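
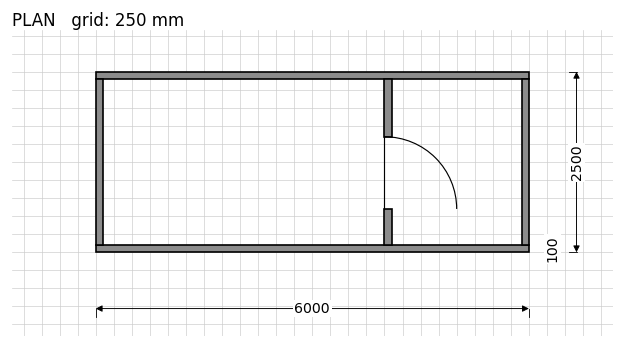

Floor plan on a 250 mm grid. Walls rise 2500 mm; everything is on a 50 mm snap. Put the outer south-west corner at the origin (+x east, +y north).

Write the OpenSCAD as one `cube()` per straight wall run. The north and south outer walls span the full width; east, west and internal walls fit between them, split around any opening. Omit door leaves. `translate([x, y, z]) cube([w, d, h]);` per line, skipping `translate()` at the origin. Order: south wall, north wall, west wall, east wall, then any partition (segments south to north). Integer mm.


cube([6000, 100, 2500]);
translate([0, 2400, 0]) cube([6000, 100, 2500]);
translate([0, 100, 0]) cube([100, 2300, 2500]);
translate([5900, 100, 0]) cube([100, 2300, 2500]);
translate([4000, 100, 0]) cube([100, 500, 2500]);
translate([4000, 1600, 0]) cube([100, 800, 2500]);


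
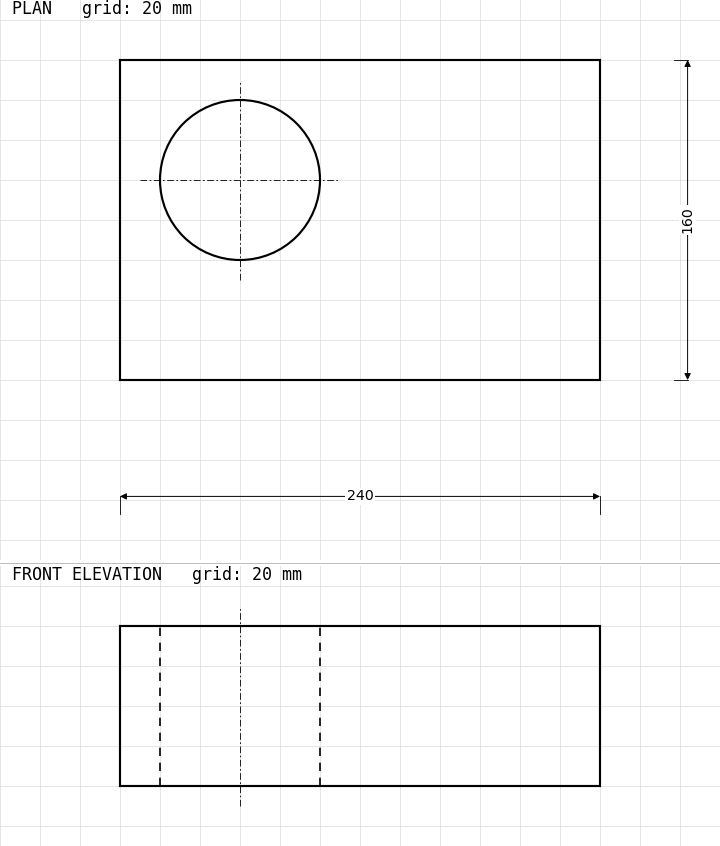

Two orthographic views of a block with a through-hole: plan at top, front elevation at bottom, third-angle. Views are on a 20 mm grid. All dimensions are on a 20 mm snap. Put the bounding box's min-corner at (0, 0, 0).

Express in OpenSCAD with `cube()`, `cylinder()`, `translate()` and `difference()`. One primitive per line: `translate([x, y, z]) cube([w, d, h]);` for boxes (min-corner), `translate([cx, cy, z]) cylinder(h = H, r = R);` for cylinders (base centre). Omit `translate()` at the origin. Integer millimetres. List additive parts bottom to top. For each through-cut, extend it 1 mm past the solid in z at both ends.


difference() {
  cube([240, 160, 80]);
  translate([60, 100, -1]) cylinder(h = 82, r = 40);
}


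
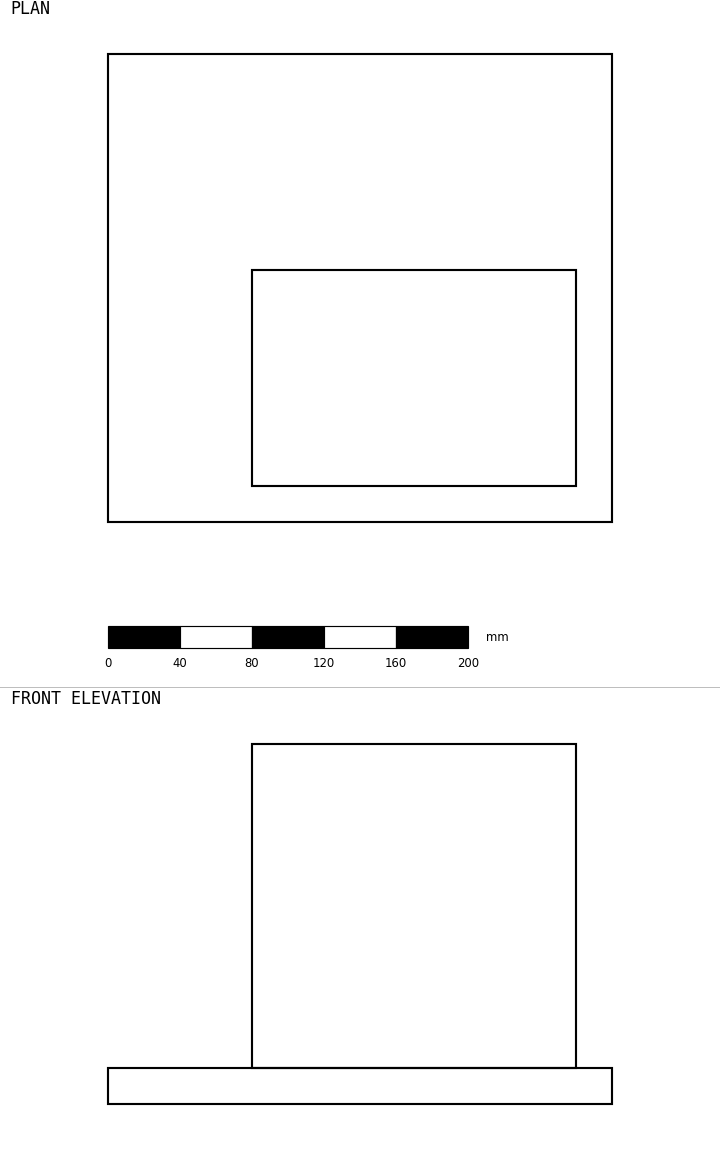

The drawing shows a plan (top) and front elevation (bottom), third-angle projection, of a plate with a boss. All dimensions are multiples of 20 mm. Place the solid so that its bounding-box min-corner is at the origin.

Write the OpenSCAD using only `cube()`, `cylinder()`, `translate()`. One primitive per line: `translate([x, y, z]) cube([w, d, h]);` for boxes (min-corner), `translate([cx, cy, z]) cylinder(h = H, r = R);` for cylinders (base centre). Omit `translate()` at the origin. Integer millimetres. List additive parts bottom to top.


cube([280, 260, 20]);
translate([80, 20, 20]) cube([180, 120, 180]);


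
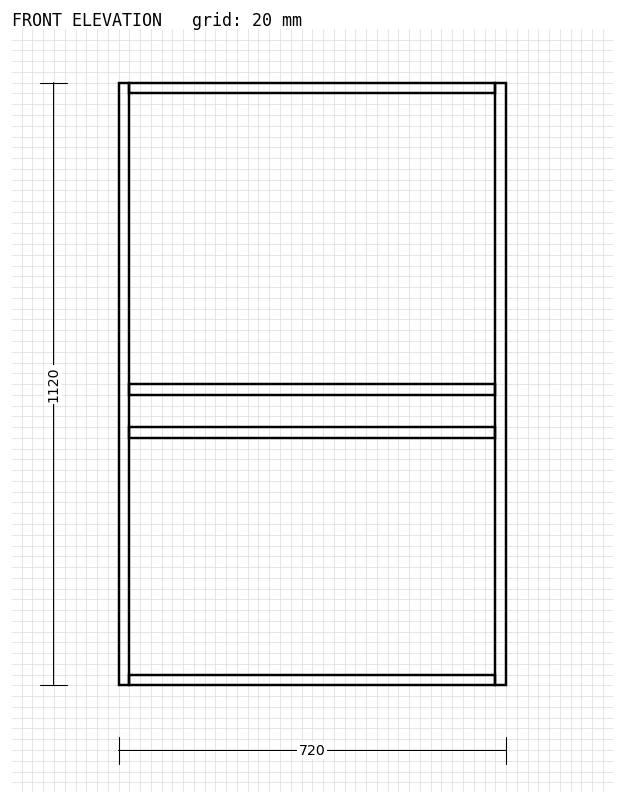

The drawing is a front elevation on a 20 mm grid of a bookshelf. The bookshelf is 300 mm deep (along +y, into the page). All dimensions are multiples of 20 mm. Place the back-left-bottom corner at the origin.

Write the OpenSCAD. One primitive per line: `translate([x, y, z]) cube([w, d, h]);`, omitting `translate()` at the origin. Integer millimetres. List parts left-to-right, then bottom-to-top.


cube([20, 300, 1120]);
translate([20, 0, 0]) cube([680, 300, 20]);
translate([20, 0, 460]) cube([680, 300, 20]);
translate([20, 0, 540]) cube([680, 300, 20]);
translate([20, 0, 1100]) cube([680, 300, 20]);
translate([700, 0, 0]) cube([20, 300, 1120]);


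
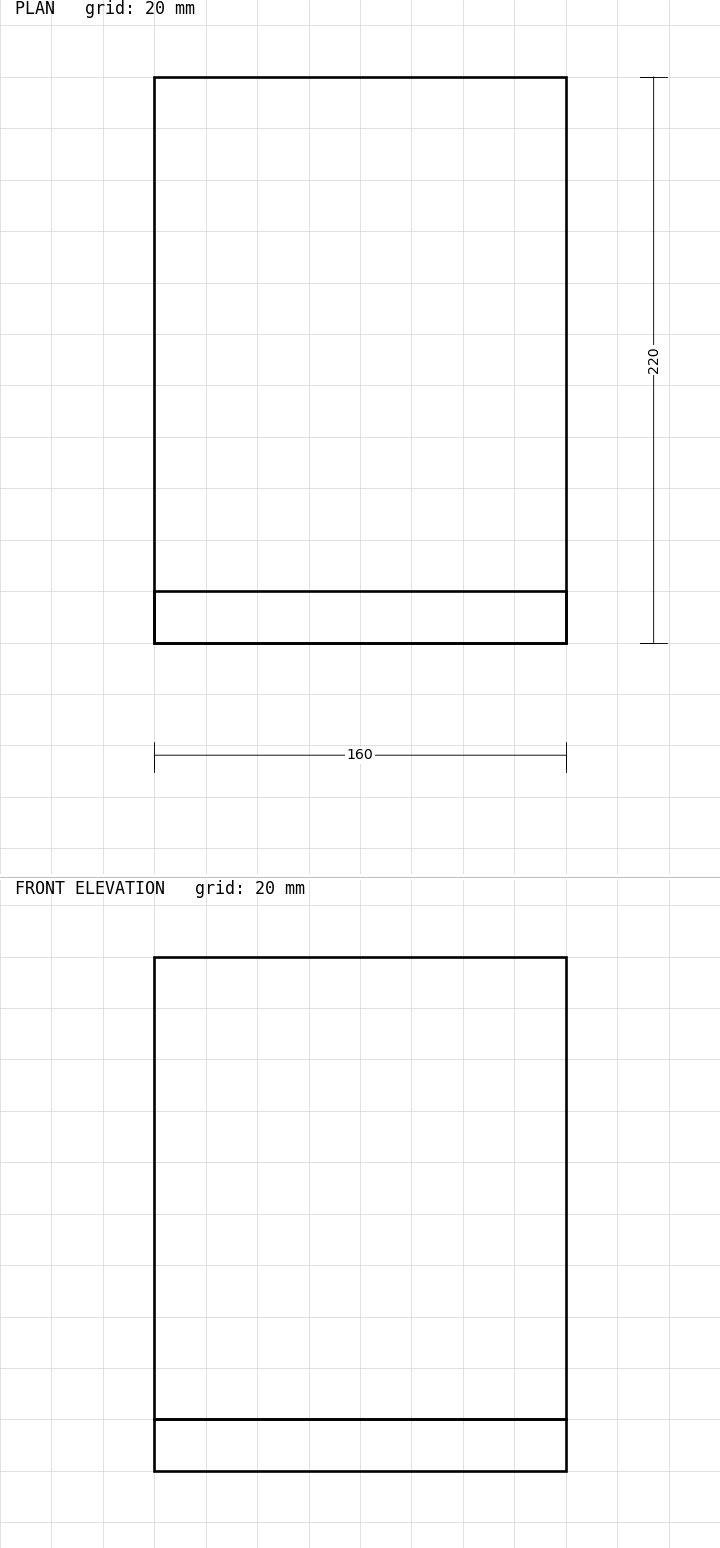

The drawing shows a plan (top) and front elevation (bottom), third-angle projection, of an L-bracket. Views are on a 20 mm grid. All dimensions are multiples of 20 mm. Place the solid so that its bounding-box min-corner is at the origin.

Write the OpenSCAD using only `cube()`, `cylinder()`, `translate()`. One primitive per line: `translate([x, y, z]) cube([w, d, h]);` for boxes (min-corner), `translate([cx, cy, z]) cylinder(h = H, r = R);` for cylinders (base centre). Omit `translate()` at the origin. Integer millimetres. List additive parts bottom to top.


cube([160, 220, 20]);
translate([0, 0, 20]) cube([160, 20, 180]);


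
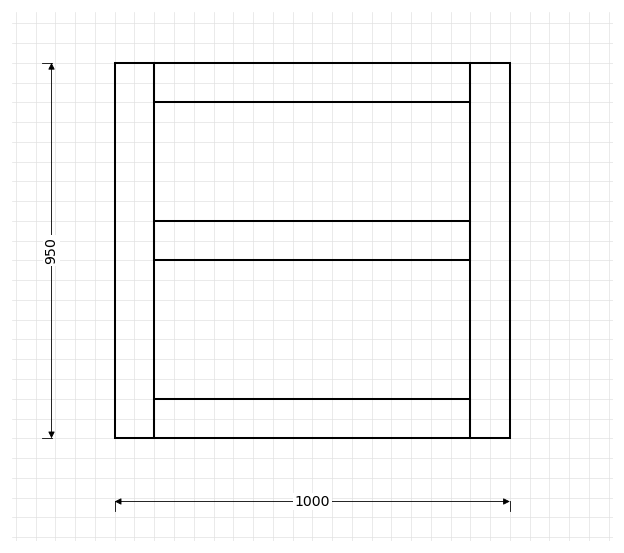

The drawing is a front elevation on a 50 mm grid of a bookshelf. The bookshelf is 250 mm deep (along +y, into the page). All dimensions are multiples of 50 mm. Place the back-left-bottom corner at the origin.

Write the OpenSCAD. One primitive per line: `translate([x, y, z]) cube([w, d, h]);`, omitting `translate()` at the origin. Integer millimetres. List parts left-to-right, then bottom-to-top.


cube([100, 250, 950]);
translate([100, 0, 0]) cube([800, 250, 100]);
translate([100, 0, 450]) cube([800, 250, 100]);
translate([100, 0, 850]) cube([800, 250, 100]);
translate([900, 0, 0]) cube([100, 250, 950]);


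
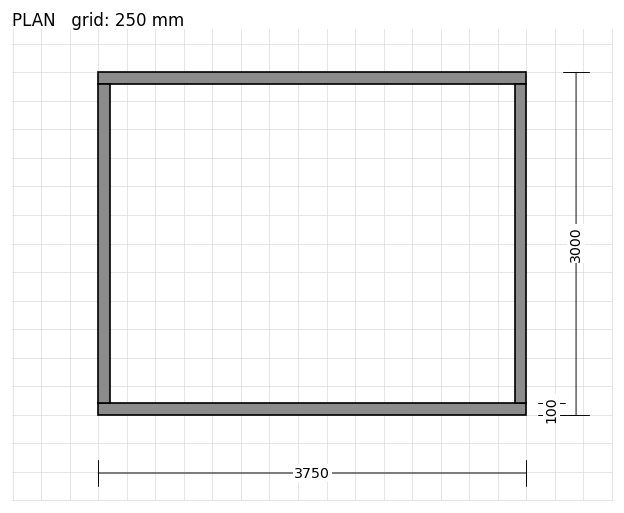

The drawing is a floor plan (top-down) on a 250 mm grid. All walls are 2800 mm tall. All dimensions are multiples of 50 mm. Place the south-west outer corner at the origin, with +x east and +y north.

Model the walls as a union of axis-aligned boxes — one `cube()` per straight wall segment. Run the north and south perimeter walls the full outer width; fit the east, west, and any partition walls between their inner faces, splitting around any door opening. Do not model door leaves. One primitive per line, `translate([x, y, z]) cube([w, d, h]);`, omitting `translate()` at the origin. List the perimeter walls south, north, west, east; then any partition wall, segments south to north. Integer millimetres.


cube([3750, 100, 2800]);
translate([0, 2900, 0]) cube([3750, 100, 2800]);
translate([0, 100, 0]) cube([100, 2800, 2800]);
translate([3650, 100, 0]) cube([100, 2800, 2800]);


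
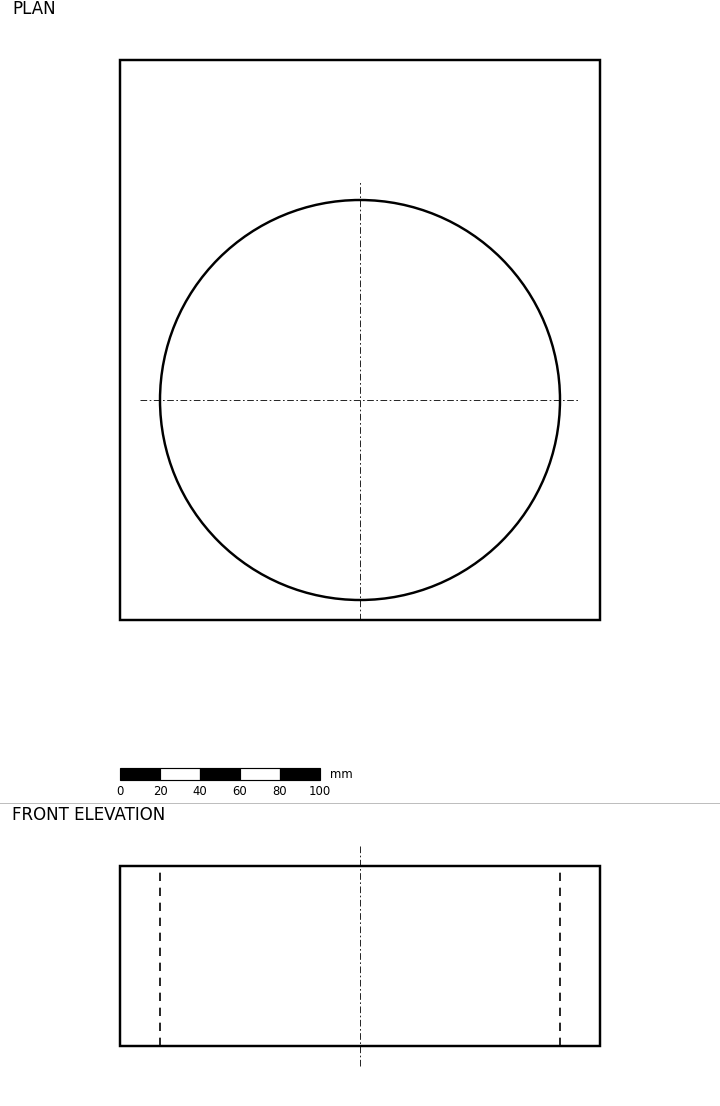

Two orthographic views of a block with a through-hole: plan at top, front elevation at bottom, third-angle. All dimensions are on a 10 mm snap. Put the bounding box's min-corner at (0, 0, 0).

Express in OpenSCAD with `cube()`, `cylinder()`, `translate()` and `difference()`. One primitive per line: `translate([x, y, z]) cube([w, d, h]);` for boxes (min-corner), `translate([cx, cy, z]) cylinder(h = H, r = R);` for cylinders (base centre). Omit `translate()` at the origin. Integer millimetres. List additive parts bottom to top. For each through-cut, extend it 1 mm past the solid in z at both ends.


difference() {
  cube([240, 280, 90]);
  translate([120, 110, -1]) cylinder(h = 92, r = 100);
}


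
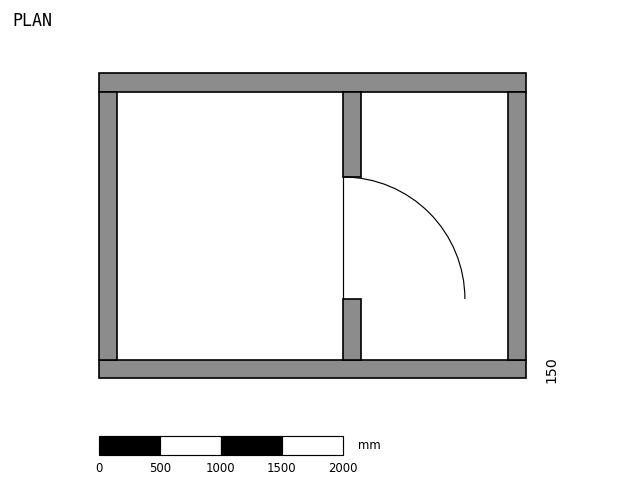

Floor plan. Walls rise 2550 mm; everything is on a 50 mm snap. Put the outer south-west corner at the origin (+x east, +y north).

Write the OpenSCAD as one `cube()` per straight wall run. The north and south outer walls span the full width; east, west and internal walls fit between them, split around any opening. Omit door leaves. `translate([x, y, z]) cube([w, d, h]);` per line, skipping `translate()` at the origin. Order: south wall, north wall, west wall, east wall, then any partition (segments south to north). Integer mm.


cube([3500, 150, 2550]);
translate([0, 2350, 0]) cube([3500, 150, 2550]);
translate([0, 150, 0]) cube([150, 2200, 2550]);
translate([3350, 150, 0]) cube([150, 2200, 2550]);
translate([2000, 150, 0]) cube([150, 500, 2550]);
translate([2000, 1650, 0]) cube([150, 700, 2550]);


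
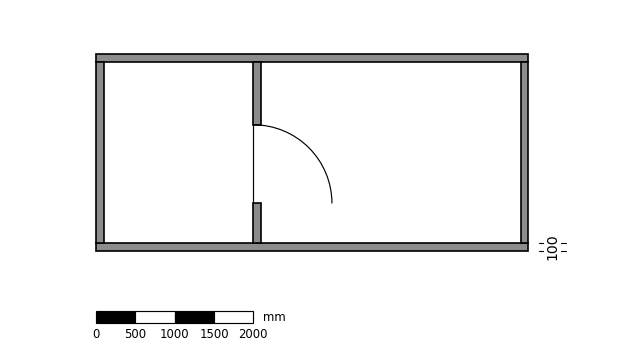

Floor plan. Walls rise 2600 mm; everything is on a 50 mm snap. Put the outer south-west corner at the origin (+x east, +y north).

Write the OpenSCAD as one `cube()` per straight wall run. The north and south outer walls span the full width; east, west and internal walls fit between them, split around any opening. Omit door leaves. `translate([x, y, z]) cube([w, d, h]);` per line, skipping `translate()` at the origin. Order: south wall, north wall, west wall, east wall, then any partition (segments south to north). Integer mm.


cube([5500, 100, 2600]);
translate([0, 2400, 0]) cube([5500, 100, 2600]);
translate([0, 100, 0]) cube([100, 2300, 2600]);
translate([5400, 100, 0]) cube([100, 2300, 2600]);
translate([2000, 100, 0]) cube([100, 500, 2600]);
translate([2000, 1600, 0]) cube([100, 800, 2600]);


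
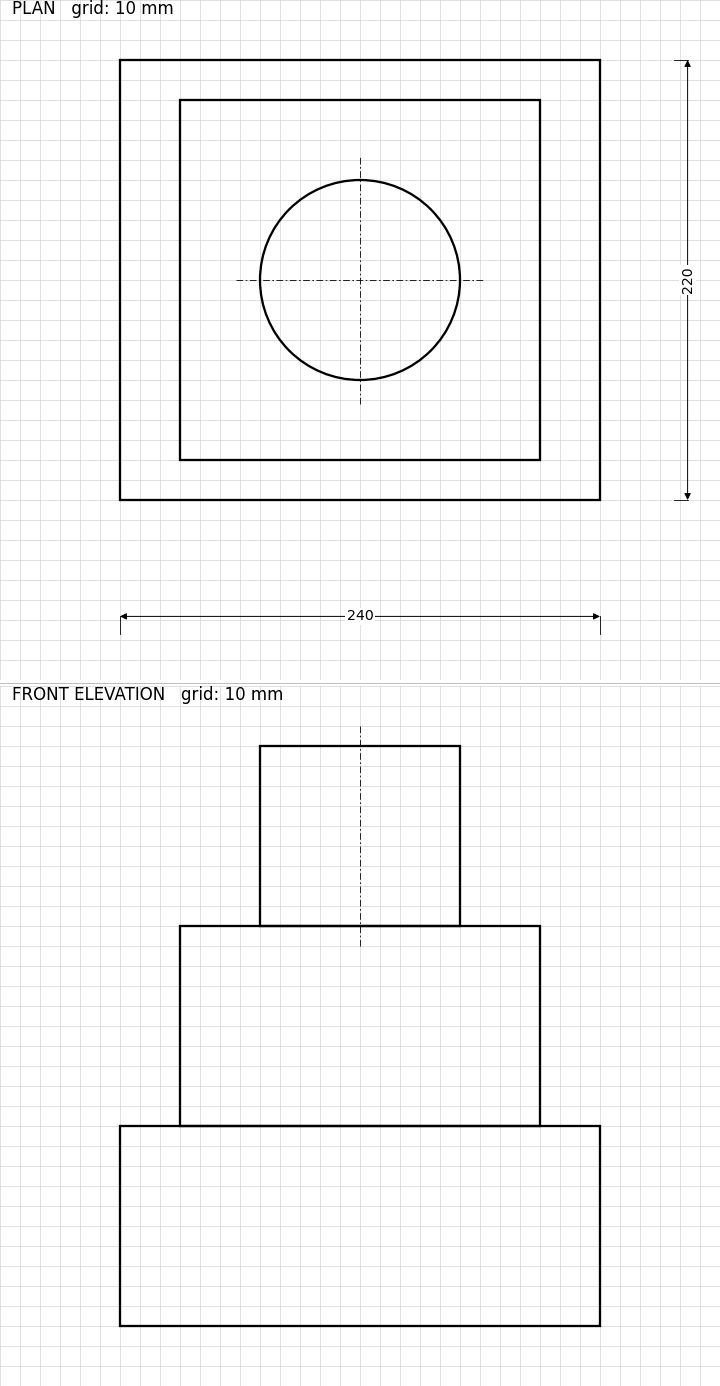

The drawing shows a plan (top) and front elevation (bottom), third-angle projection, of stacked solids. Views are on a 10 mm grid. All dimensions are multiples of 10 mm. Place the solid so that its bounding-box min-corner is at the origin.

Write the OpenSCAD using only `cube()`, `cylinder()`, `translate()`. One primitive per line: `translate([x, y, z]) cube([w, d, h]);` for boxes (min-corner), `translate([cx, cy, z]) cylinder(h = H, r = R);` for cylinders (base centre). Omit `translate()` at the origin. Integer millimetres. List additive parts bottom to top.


cube([240, 220, 100]);
translate([30, 20, 100]) cube([180, 180, 100]);
translate([120, 110, 200]) cylinder(h = 90, r = 50);


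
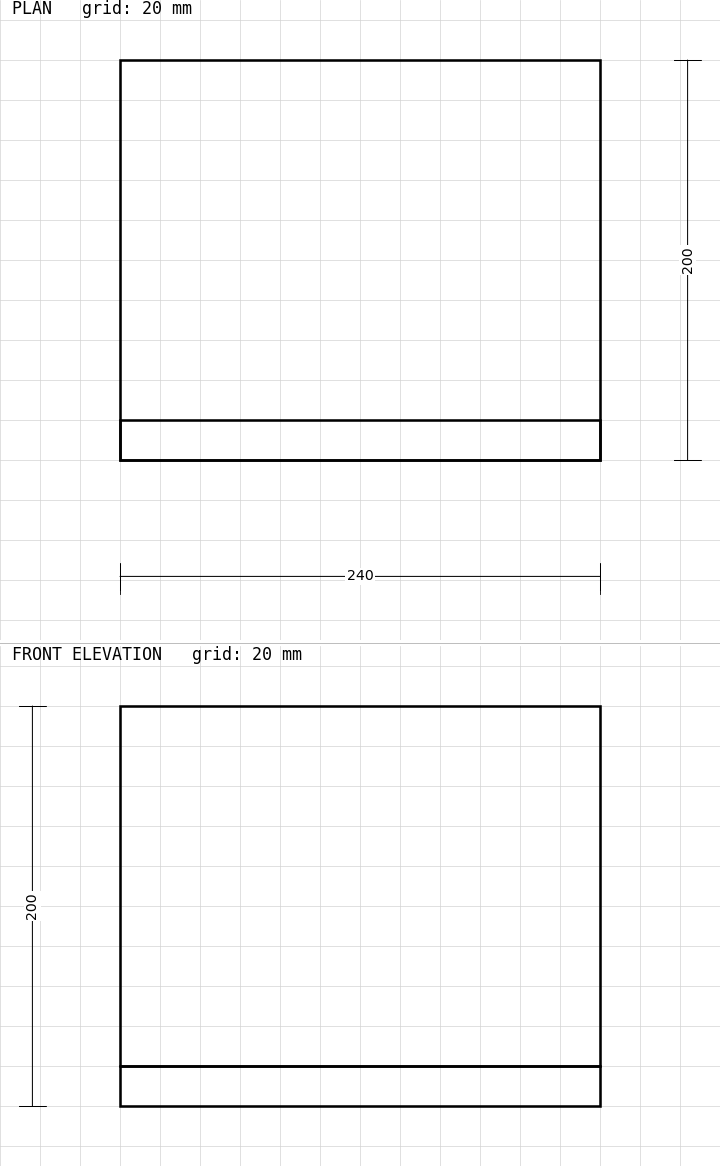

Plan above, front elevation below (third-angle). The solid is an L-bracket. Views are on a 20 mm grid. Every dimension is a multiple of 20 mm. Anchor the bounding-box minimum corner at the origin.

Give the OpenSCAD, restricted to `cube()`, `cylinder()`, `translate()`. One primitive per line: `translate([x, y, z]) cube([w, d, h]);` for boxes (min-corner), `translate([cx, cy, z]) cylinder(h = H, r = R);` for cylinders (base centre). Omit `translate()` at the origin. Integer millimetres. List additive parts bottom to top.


cube([240, 200, 20]);
translate([0, 0, 20]) cube([240, 20, 180]);


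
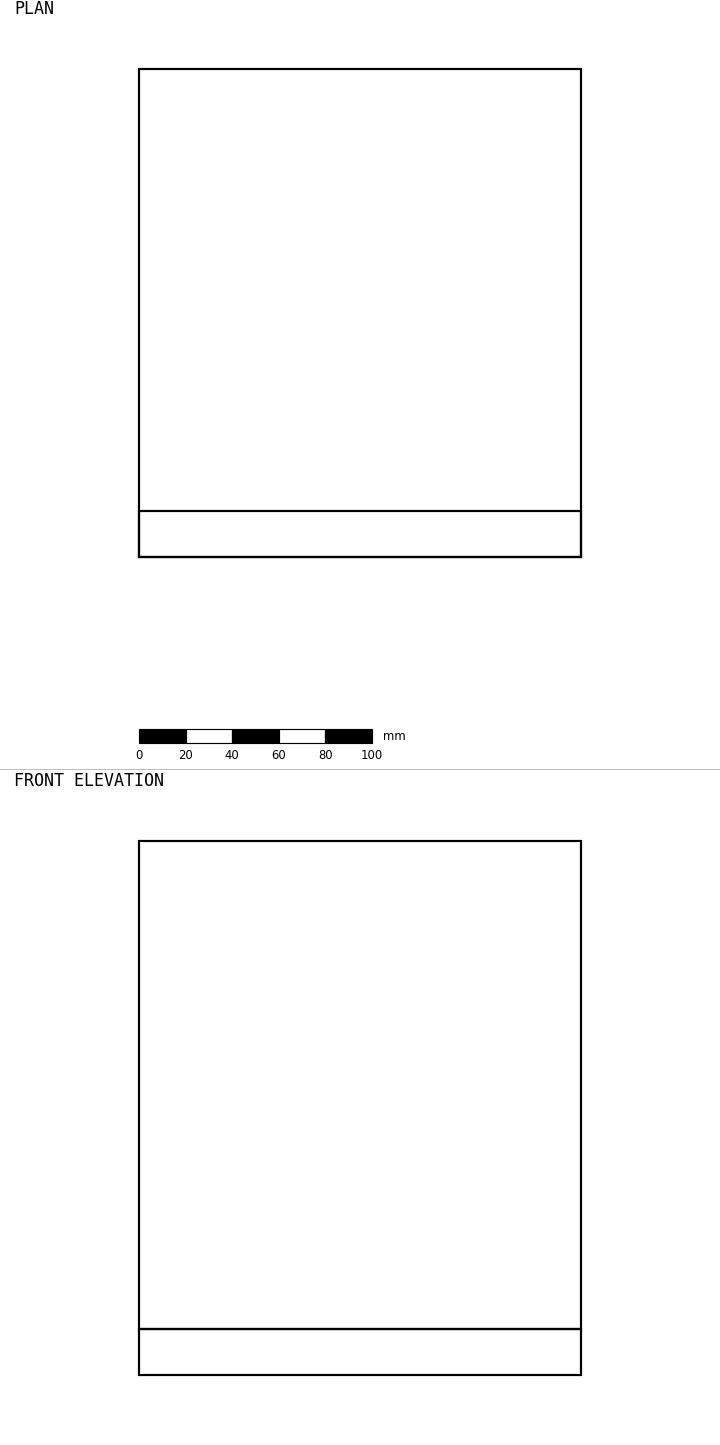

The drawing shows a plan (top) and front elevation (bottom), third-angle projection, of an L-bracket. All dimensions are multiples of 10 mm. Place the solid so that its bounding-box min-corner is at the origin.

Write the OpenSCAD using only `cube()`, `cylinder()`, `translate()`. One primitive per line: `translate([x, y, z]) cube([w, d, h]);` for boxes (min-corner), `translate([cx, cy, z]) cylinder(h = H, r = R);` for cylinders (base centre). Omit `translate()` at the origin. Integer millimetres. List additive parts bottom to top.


cube([190, 210, 20]);
translate([0, 0, 20]) cube([190, 20, 210]);


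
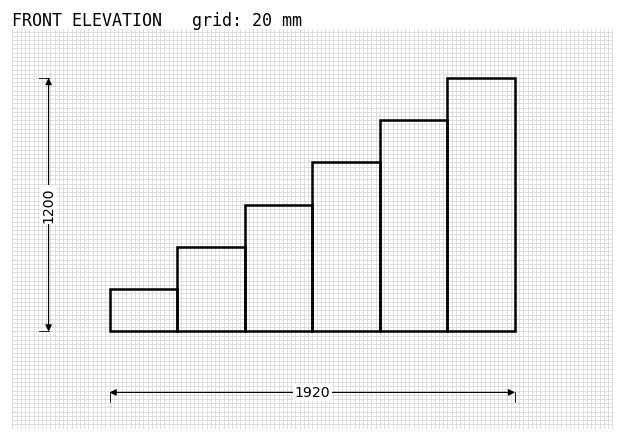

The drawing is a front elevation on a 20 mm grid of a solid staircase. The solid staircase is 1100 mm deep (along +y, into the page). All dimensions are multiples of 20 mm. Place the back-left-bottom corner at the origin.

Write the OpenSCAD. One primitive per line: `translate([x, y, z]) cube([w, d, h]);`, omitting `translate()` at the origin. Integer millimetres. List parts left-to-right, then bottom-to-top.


cube([320, 1100, 200]);
translate([320, 0, 0]) cube([320, 1100, 400]);
translate([640, 0, 0]) cube([320, 1100, 600]);
translate([960, 0, 0]) cube([320, 1100, 800]);
translate([1280, 0, 0]) cube([320, 1100, 1000]);
translate([1600, 0, 0]) cube([320, 1100, 1200]);


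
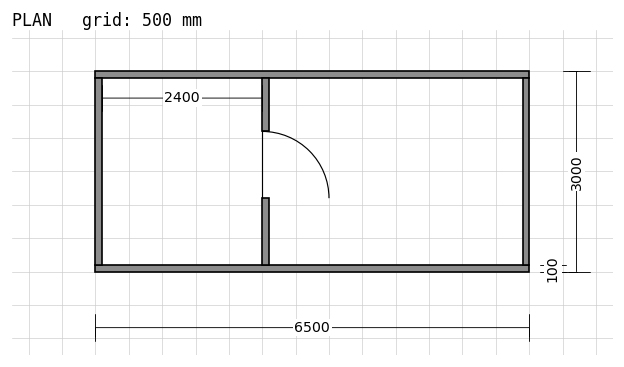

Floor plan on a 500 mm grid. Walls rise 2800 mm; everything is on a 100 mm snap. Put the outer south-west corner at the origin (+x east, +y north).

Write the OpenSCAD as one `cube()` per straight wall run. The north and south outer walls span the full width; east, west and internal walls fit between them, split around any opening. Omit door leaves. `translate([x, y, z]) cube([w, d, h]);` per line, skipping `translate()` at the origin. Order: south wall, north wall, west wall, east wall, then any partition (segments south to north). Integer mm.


cube([6500, 100, 2800]);
translate([0, 2900, 0]) cube([6500, 100, 2800]);
translate([0, 100, 0]) cube([100, 2800, 2800]);
translate([6400, 100, 0]) cube([100, 2800, 2800]);
translate([2500, 100, 0]) cube([100, 1000, 2800]);
translate([2500, 2100, 0]) cube([100, 800, 2800]);


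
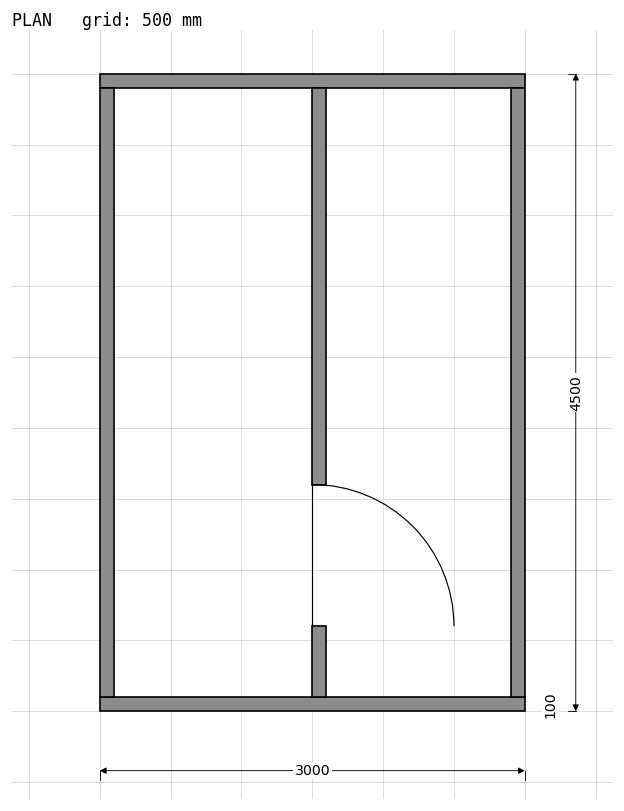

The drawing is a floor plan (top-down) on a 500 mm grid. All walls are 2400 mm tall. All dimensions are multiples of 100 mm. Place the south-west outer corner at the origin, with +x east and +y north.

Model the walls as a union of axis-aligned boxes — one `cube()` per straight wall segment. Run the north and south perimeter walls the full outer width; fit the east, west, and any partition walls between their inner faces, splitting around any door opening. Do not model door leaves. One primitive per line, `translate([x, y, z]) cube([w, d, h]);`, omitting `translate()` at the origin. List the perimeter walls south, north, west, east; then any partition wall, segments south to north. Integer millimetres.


cube([3000, 100, 2400]);
translate([0, 4400, 0]) cube([3000, 100, 2400]);
translate([0, 100, 0]) cube([100, 4300, 2400]);
translate([2900, 100, 0]) cube([100, 4300, 2400]);
translate([1500, 100, 0]) cube([100, 500, 2400]);
translate([1500, 1600, 0]) cube([100, 2800, 2400]);


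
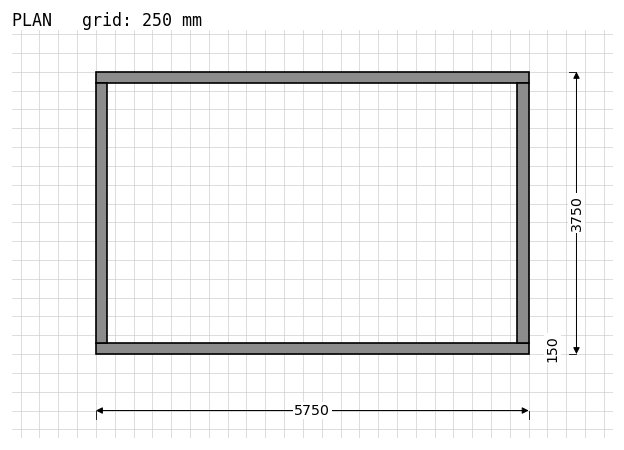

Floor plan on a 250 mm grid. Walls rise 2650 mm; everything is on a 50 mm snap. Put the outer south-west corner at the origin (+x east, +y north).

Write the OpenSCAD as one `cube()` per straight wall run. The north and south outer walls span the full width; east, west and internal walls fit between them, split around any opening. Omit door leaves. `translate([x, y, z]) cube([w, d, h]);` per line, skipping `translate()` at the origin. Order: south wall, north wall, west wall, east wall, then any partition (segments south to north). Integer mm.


cube([5750, 150, 2650]);
translate([0, 3600, 0]) cube([5750, 150, 2650]);
translate([0, 150, 0]) cube([150, 3450, 2650]);
translate([5600, 150, 0]) cube([150, 3450, 2650]);


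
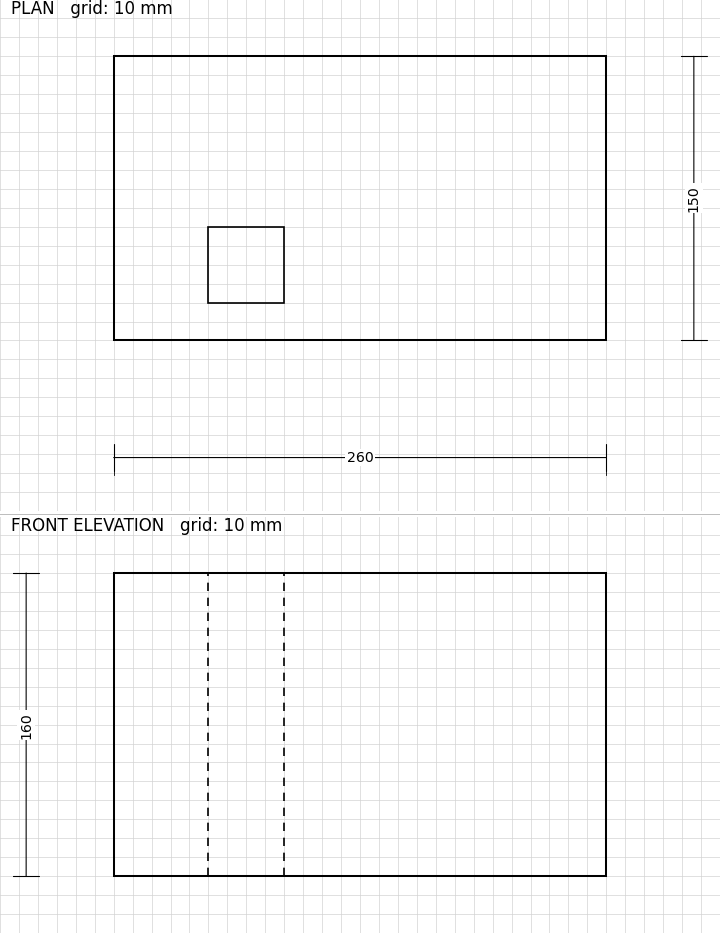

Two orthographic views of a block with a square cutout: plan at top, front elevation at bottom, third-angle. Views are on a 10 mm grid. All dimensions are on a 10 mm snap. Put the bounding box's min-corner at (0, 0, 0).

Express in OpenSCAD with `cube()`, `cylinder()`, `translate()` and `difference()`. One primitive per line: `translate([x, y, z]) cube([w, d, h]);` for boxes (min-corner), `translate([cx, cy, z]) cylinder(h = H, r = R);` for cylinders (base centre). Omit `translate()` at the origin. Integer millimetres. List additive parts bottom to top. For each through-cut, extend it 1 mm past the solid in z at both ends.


difference() {
  cube([260, 150, 160]);
  translate([50, 20, -1]) cube([40, 40, 162]);
}


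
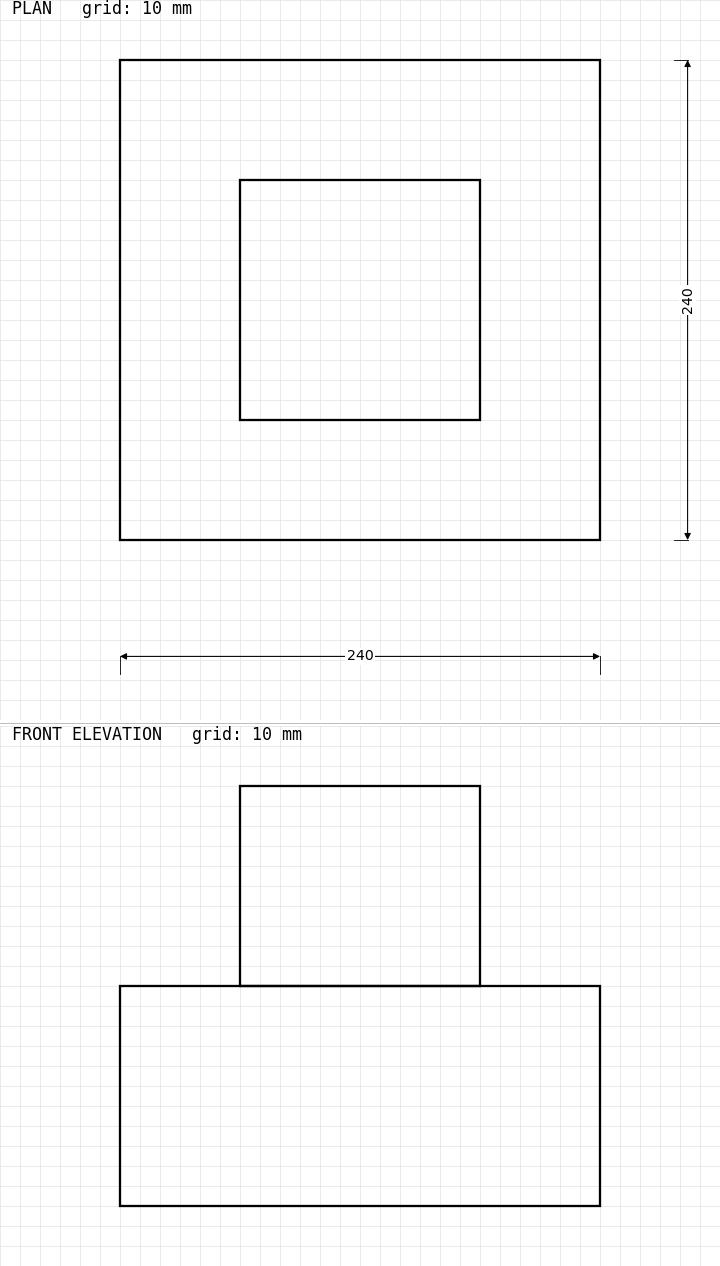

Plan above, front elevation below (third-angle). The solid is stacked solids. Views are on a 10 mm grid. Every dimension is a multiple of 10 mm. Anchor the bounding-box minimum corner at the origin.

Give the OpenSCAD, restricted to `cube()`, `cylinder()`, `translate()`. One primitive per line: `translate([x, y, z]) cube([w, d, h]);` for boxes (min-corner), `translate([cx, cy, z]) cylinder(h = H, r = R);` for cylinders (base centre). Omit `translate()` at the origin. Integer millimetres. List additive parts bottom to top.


cube([240, 240, 110]);
translate([60, 60, 110]) cube([120, 120, 100]);


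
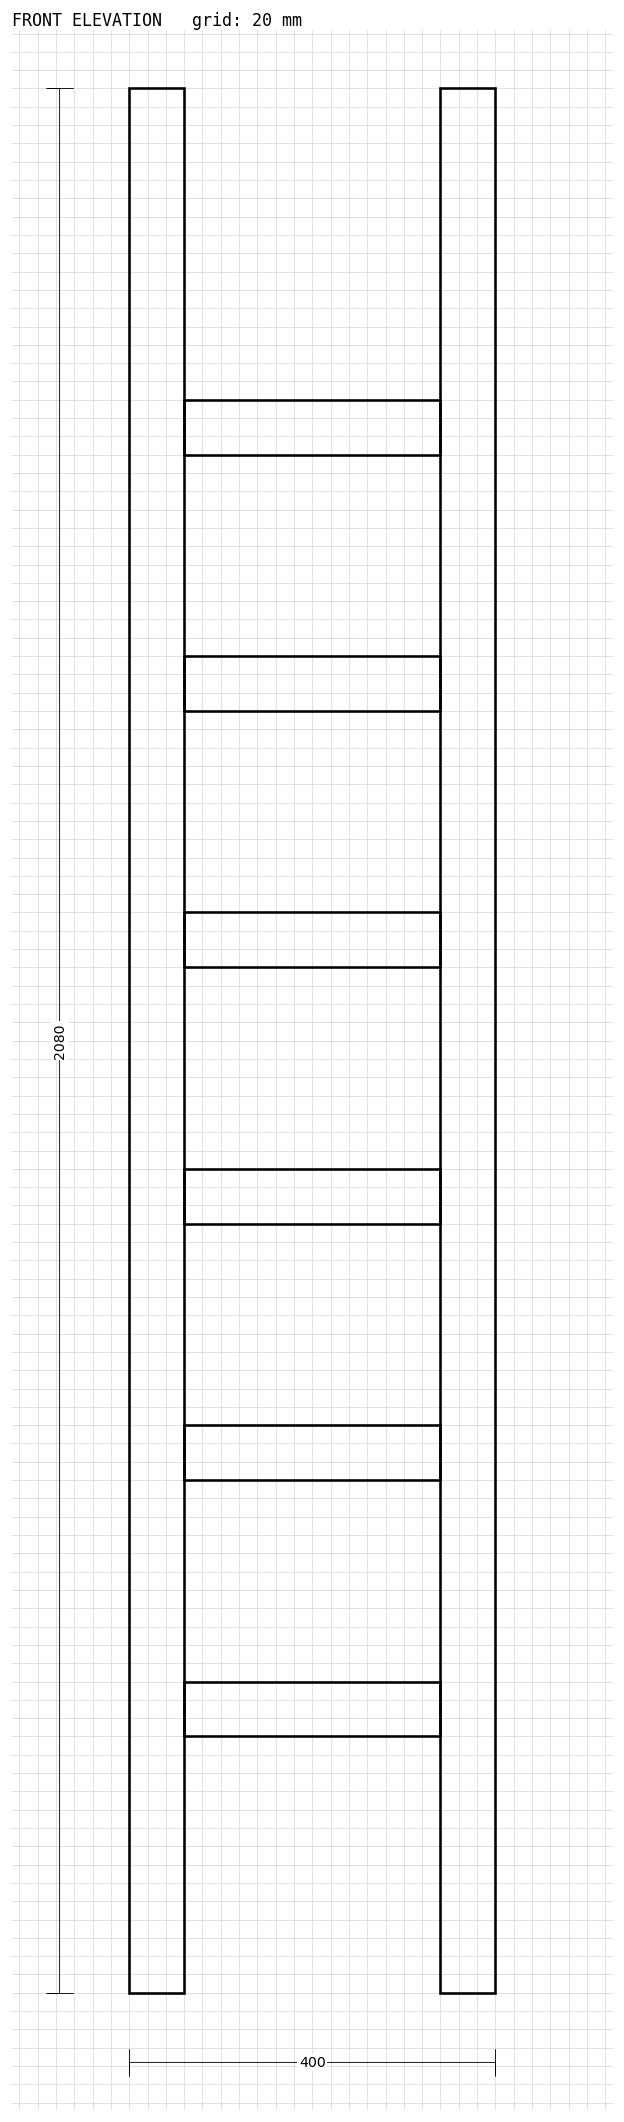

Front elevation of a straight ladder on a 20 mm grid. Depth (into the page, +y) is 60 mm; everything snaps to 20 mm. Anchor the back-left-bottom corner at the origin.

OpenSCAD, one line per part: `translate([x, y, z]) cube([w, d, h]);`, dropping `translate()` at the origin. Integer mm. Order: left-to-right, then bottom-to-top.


cube([60, 60, 2080]);
translate([60, 0, 280]) cube([280, 60, 60]);
translate([60, 0, 560]) cube([280, 60, 60]);
translate([60, 0, 840]) cube([280, 60, 60]);
translate([60, 0, 1120]) cube([280, 60, 60]);
translate([60, 0, 1400]) cube([280, 60, 60]);
translate([60, 0, 1680]) cube([280, 60, 60]);
translate([340, 0, 0]) cube([60, 60, 2080]);


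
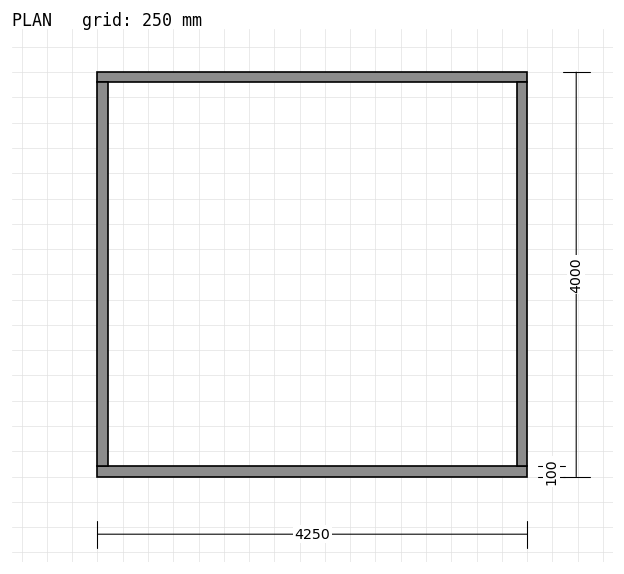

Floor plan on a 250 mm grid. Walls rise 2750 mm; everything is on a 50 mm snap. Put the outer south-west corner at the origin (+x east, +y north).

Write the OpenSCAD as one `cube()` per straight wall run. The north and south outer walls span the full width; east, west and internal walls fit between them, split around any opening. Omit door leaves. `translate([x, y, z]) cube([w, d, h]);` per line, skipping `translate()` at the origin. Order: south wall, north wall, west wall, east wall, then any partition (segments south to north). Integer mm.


cube([4250, 100, 2750]);
translate([0, 3900, 0]) cube([4250, 100, 2750]);
translate([0, 100, 0]) cube([100, 3800, 2750]);
translate([4150, 100, 0]) cube([100, 3800, 2750]);


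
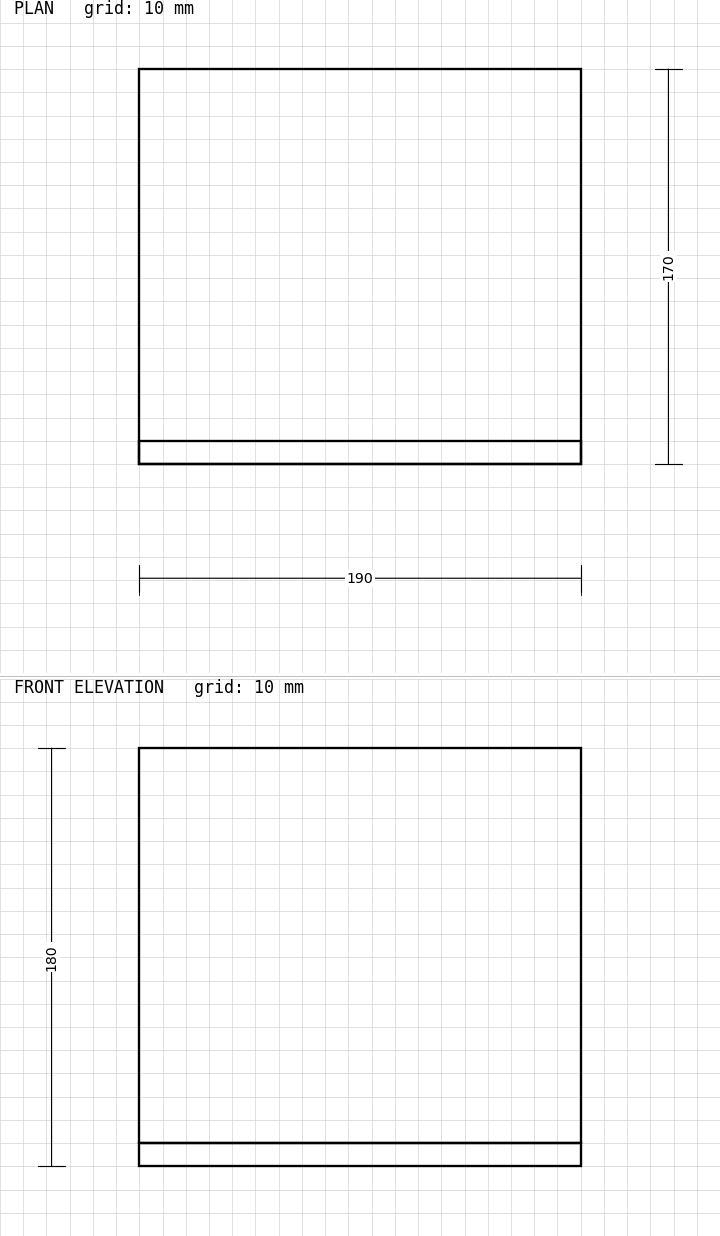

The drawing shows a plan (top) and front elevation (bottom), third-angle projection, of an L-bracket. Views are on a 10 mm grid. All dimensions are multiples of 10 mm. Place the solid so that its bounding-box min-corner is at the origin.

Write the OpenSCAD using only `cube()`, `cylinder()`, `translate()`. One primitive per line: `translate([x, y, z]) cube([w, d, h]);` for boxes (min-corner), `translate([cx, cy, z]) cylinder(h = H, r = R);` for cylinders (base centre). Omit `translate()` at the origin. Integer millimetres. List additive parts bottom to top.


cube([190, 170, 10]);
translate([0, 0, 10]) cube([190, 10, 170]);


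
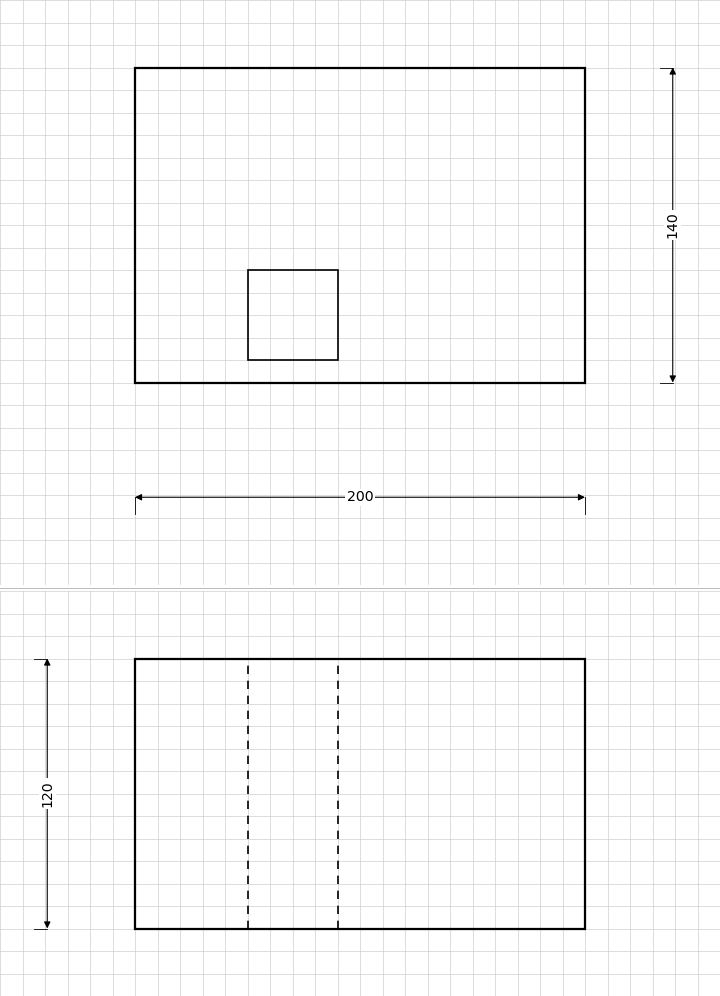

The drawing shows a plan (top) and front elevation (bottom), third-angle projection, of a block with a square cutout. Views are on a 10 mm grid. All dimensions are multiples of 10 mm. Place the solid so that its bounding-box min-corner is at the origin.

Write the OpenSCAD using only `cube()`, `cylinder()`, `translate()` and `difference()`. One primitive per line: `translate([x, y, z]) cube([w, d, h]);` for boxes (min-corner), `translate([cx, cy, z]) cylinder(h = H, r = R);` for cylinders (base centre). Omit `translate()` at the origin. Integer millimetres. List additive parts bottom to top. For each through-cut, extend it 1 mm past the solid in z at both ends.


difference() {
  cube([200, 140, 120]);
  translate([50, 10, -1]) cube([40, 40, 122]);
}


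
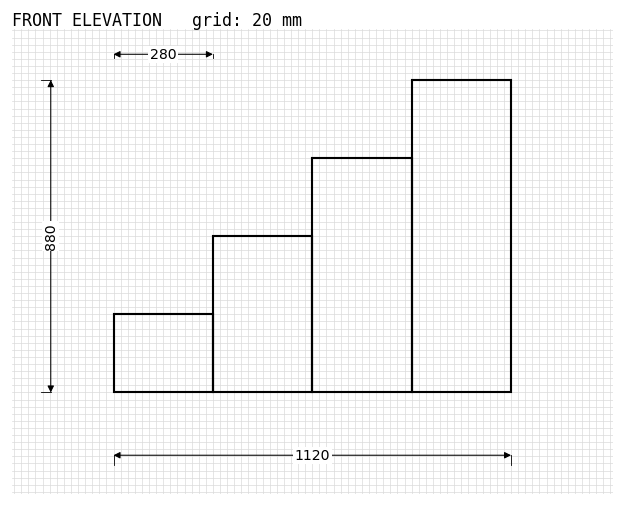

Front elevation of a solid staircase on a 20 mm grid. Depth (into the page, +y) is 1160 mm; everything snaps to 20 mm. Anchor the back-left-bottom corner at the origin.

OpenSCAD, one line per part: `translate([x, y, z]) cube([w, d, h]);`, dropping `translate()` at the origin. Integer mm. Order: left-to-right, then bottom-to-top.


cube([280, 1160, 220]);
translate([280, 0, 0]) cube([280, 1160, 440]);
translate([560, 0, 0]) cube([280, 1160, 660]);
translate([840, 0, 0]) cube([280, 1160, 880]);


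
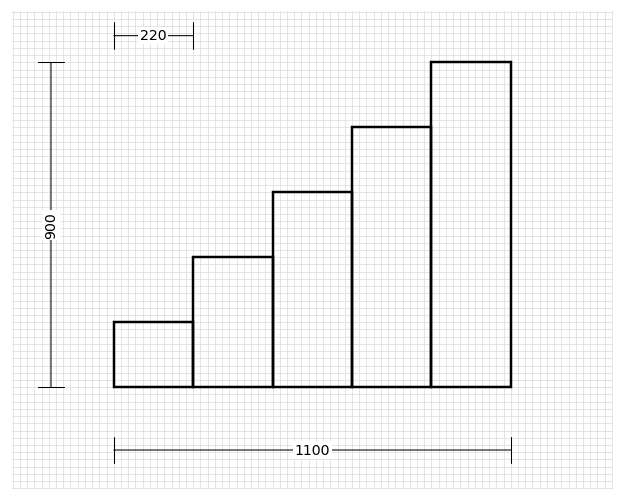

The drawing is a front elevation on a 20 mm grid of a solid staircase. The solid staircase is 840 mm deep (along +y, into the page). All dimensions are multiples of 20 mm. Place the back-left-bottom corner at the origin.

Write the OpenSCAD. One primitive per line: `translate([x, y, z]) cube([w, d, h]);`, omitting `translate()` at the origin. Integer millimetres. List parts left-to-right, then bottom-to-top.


cube([220, 840, 180]);
translate([220, 0, 0]) cube([220, 840, 360]);
translate([440, 0, 0]) cube([220, 840, 540]);
translate([660, 0, 0]) cube([220, 840, 720]);
translate([880, 0, 0]) cube([220, 840, 900]);


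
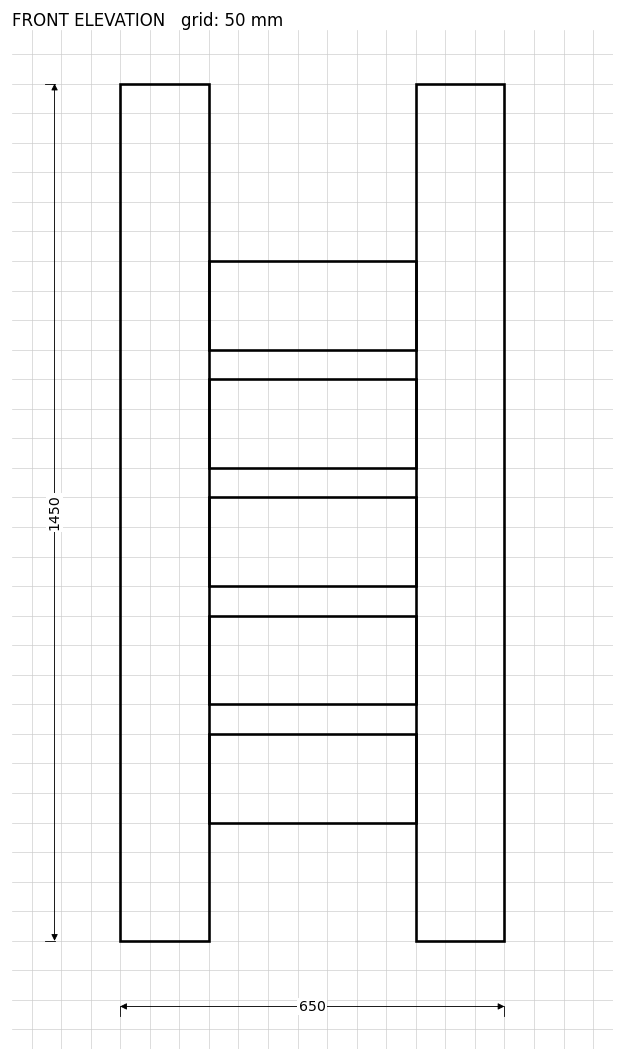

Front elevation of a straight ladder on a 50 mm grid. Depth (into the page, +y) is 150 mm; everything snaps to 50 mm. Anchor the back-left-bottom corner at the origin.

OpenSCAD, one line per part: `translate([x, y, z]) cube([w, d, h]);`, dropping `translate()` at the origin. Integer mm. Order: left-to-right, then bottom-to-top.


cube([150, 150, 1450]);
translate([150, 0, 200]) cube([350, 150, 150]);
translate([150, 0, 400]) cube([350, 150, 150]);
translate([150, 0, 600]) cube([350, 150, 150]);
translate([150, 0, 800]) cube([350, 150, 150]);
translate([150, 0, 1000]) cube([350, 150, 150]);
translate([500, 0, 0]) cube([150, 150, 1450]);


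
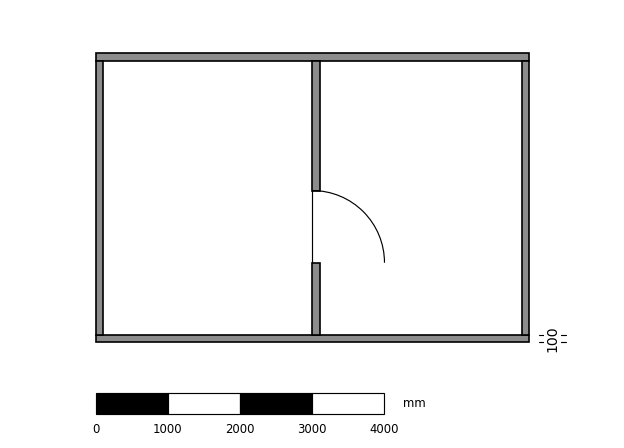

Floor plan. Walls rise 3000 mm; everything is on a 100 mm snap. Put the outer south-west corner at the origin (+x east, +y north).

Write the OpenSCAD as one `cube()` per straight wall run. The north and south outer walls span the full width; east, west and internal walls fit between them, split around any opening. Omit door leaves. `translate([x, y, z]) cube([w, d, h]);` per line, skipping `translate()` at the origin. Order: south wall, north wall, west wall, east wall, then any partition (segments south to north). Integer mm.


cube([6000, 100, 3000]);
translate([0, 3900, 0]) cube([6000, 100, 3000]);
translate([0, 100, 0]) cube([100, 3800, 3000]);
translate([5900, 100, 0]) cube([100, 3800, 3000]);
translate([3000, 100, 0]) cube([100, 1000, 3000]);
translate([3000, 2100, 0]) cube([100, 1800, 3000]);


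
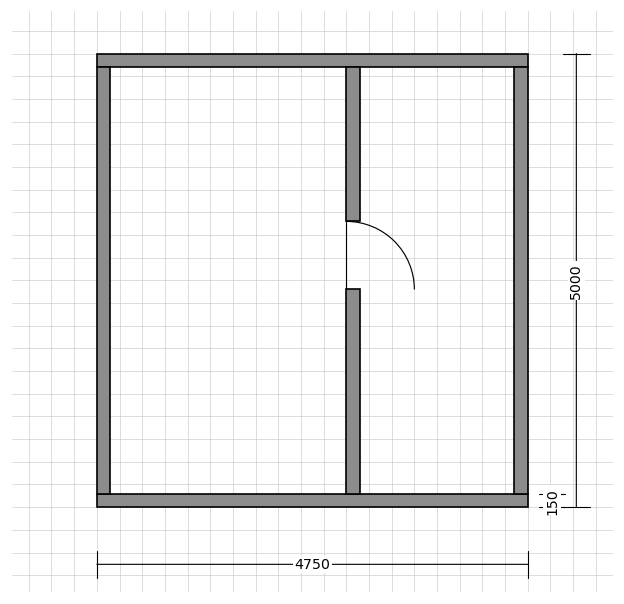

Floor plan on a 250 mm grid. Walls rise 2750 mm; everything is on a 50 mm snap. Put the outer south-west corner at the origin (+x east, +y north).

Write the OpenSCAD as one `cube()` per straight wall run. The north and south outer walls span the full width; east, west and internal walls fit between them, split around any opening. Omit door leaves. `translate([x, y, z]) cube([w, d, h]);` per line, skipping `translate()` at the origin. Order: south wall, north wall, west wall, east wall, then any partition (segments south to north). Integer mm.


cube([4750, 150, 2750]);
translate([0, 4850, 0]) cube([4750, 150, 2750]);
translate([0, 150, 0]) cube([150, 4700, 2750]);
translate([4600, 150, 0]) cube([150, 4700, 2750]);
translate([2750, 150, 0]) cube([150, 2250, 2750]);
translate([2750, 3150, 0]) cube([150, 1700, 2750]);


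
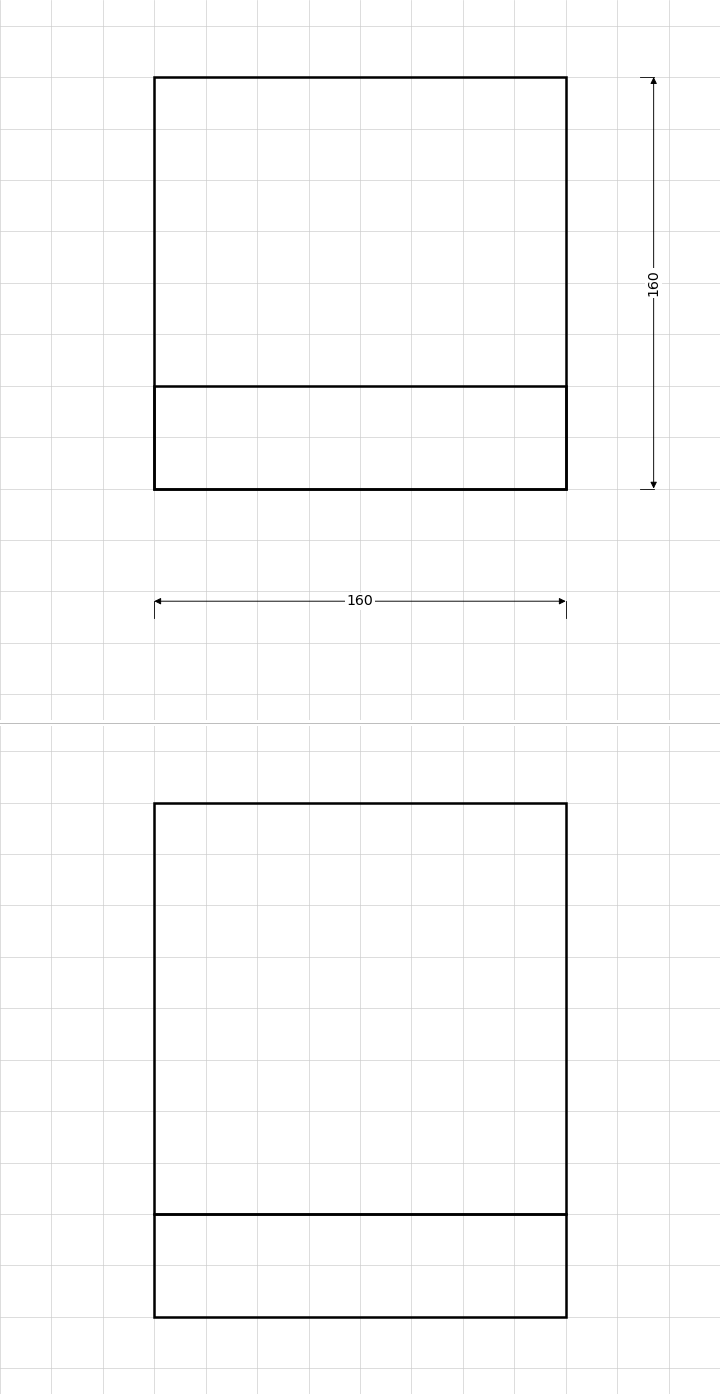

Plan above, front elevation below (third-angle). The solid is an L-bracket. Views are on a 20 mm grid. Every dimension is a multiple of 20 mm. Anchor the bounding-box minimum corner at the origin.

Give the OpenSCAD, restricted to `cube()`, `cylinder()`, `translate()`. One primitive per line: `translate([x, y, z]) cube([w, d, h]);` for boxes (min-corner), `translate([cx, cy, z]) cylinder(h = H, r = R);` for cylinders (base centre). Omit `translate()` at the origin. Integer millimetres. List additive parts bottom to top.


cube([160, 160, 40]);
translate([0, 0, 40]) cube([160, 40, 160]);


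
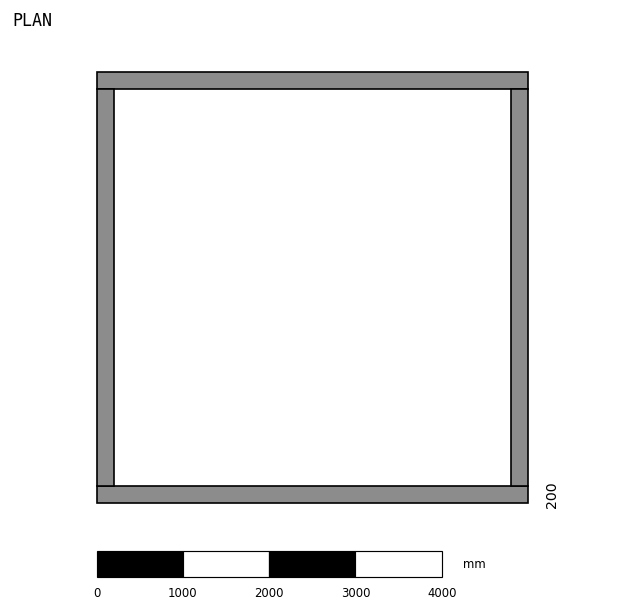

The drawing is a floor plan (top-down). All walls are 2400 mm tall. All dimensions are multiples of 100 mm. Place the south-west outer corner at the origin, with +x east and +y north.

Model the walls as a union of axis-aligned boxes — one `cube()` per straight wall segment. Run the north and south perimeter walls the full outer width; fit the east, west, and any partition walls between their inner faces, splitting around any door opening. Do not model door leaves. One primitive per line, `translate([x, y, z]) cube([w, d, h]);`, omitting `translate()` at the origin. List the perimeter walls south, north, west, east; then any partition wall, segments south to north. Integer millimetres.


cube([5000, 200, 2400]);
translate([0, 4800, 0]) cube([5000, 200, 2400]);
translate([0, 200, 0]) cube([200, 4600, 2400]);
translate([4800, 200, 0]) cube([200, 4600, 2400]);


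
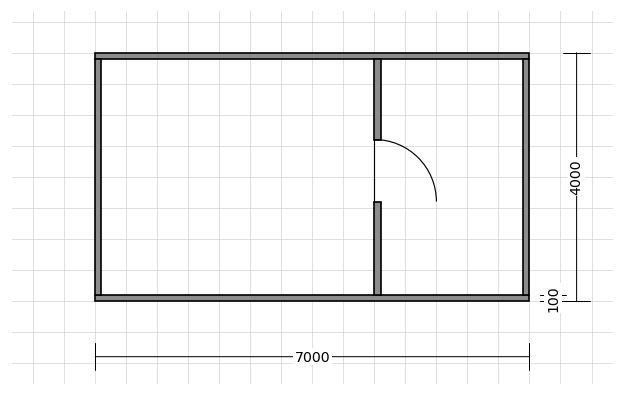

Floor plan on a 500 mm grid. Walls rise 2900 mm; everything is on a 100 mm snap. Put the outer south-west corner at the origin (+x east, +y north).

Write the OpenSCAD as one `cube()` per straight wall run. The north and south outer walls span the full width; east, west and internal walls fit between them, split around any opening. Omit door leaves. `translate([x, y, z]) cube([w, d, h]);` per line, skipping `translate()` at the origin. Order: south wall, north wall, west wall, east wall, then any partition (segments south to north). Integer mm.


cube([7000, 100, 2900]);
translate([0, 3900, 0]) cube([7000, 100, 2900]);
translate([0, 100, 0]) cube([100, 3800, 2900]);
translate([6900, 100, 0]) cube([100, 3800, 2900]);
translate([4500, 100, 0]) cube([100, 1500, 2900]);
translate([4500, 2600, 0]) cube([100, 1300, 2900]);


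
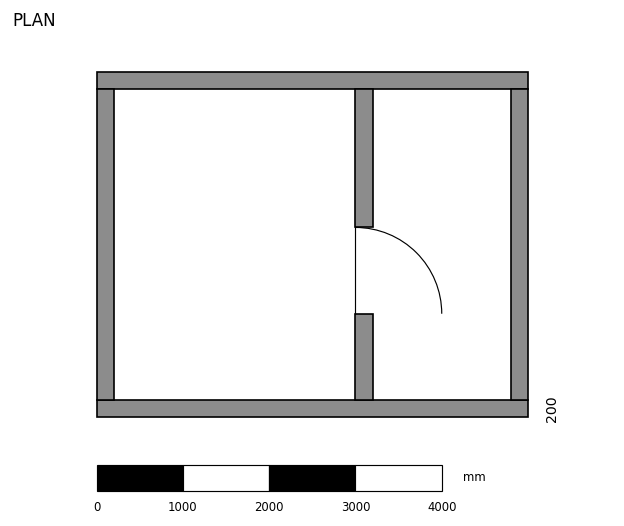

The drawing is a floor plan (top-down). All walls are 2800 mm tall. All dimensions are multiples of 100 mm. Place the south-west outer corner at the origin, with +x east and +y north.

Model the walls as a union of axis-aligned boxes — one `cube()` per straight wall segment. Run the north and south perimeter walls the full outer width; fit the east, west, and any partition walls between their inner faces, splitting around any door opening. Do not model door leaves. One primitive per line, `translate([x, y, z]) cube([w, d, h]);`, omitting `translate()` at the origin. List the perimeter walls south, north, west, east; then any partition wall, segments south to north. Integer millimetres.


cube([5000, 200, 2800]);
translate([0, 3800, 0]) cube([5000, 200, 2800]);
translate([0, 200, 0]) cube([200, 3600, 2800]);
translate([4800, 200, 0]) cube([200, 3600, 2800]);
translate([3000, 200, 0]) cube([200, 1000, 2800]);
translate([3000, 2200, 0]) cube([200, 1600, 2800]);


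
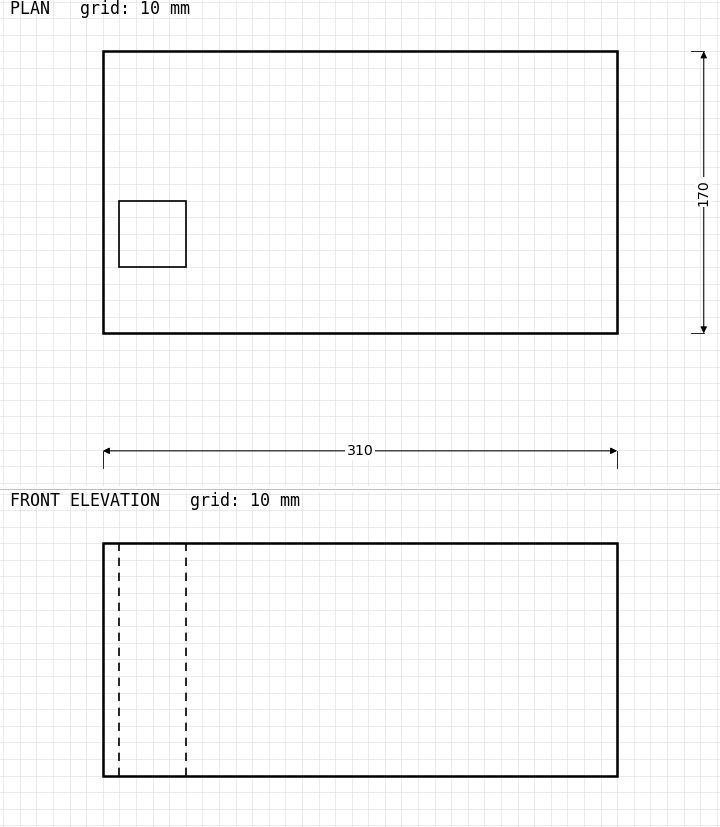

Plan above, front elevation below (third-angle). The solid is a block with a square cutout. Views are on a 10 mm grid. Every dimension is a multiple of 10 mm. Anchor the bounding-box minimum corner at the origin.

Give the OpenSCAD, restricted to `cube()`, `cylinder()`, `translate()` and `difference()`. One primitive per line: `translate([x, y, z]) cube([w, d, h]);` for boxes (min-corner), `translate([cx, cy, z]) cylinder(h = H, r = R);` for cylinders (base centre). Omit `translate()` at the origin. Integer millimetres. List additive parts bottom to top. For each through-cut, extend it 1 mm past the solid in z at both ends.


difference() {
  cube([310, 170, 140]);
  translate([10, 40, -1]) cube([40, 40, 142]);
}


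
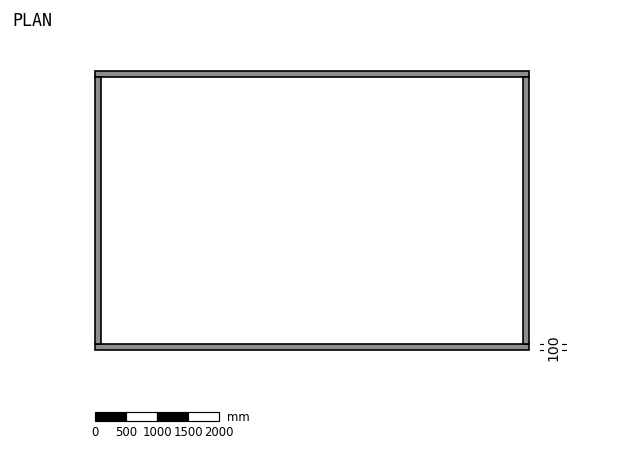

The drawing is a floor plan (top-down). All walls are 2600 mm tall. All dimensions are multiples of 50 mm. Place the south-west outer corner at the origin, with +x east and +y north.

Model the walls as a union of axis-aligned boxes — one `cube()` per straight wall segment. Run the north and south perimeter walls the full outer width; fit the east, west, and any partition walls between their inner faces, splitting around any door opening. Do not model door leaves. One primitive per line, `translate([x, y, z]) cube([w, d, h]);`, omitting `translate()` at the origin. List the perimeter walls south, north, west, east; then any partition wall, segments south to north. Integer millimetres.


cube([7000, 100, 2600]);
translate([0, 4400, 0]) cube([7000, 100, 2600]);
translate([0, 100, 0]) cube([100, 4300, 2600]);
translate([6900, 100, 0]) cube([100, 4300, 2600]);


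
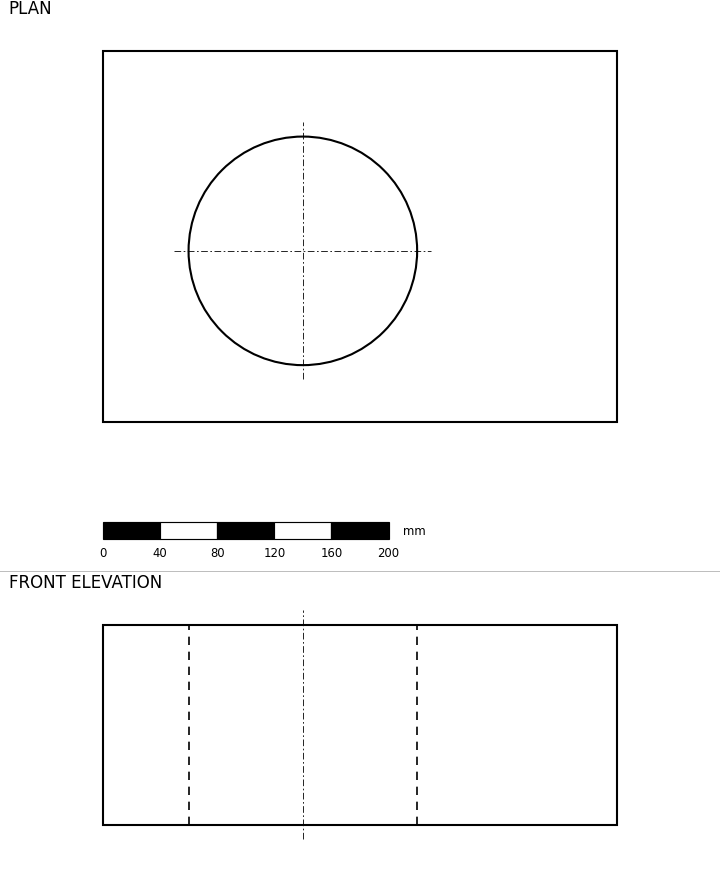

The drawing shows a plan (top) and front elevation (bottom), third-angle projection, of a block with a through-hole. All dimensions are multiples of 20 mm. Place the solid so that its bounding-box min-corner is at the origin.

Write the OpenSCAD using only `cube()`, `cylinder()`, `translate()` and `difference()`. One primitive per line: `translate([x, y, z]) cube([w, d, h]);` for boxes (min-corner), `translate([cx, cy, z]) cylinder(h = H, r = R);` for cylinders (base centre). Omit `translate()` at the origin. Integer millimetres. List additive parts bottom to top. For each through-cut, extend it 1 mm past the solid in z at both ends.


difference() {
  cube([360, 260, 140]);
  translate([140, 120, -1]) cylinder(h = 142, r = 80);
}


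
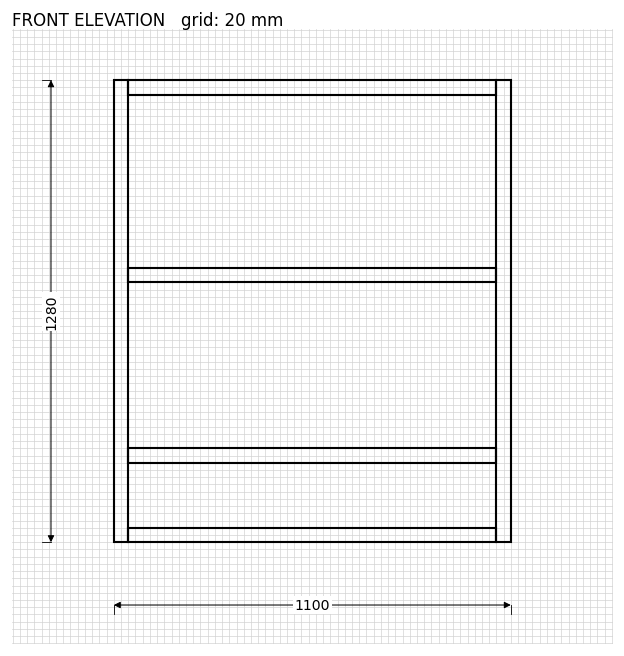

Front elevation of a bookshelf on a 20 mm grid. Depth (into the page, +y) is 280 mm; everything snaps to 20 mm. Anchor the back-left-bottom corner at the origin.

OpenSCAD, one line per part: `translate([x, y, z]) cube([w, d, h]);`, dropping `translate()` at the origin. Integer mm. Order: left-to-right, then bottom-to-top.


cube([40, 280, 1280]);
translate([40, 0, 0]) cube([1020, 280, 40]);
translate([40, 0, 220]) cube([1020, 280, 40]);
translate([40, 0, 720]) cube([1020, 280, 40]);
translate([40, 0, 1240]) cube([1020, 280, 40]);
translate([1060, 0, 0]) cube([40, 280, 1280]);


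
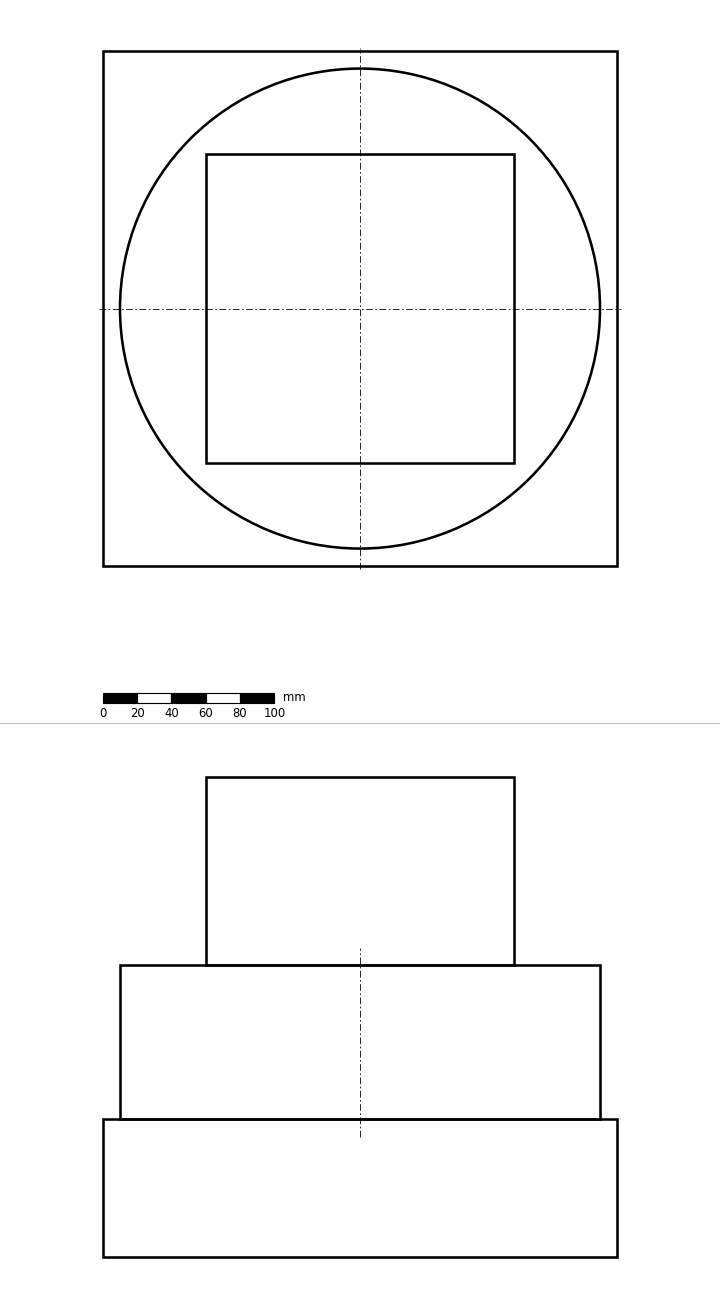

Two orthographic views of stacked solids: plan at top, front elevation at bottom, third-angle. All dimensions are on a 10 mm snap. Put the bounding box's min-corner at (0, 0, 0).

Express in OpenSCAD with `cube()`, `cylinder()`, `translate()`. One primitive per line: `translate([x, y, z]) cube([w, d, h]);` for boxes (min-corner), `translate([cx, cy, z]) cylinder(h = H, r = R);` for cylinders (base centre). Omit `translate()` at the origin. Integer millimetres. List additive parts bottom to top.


cube([300, 300, 80]);
translate([150, 150, 80]) cylinder(h = 90, r = 140);
translate([60, 60, 170]) cube([180, 180, 110]);


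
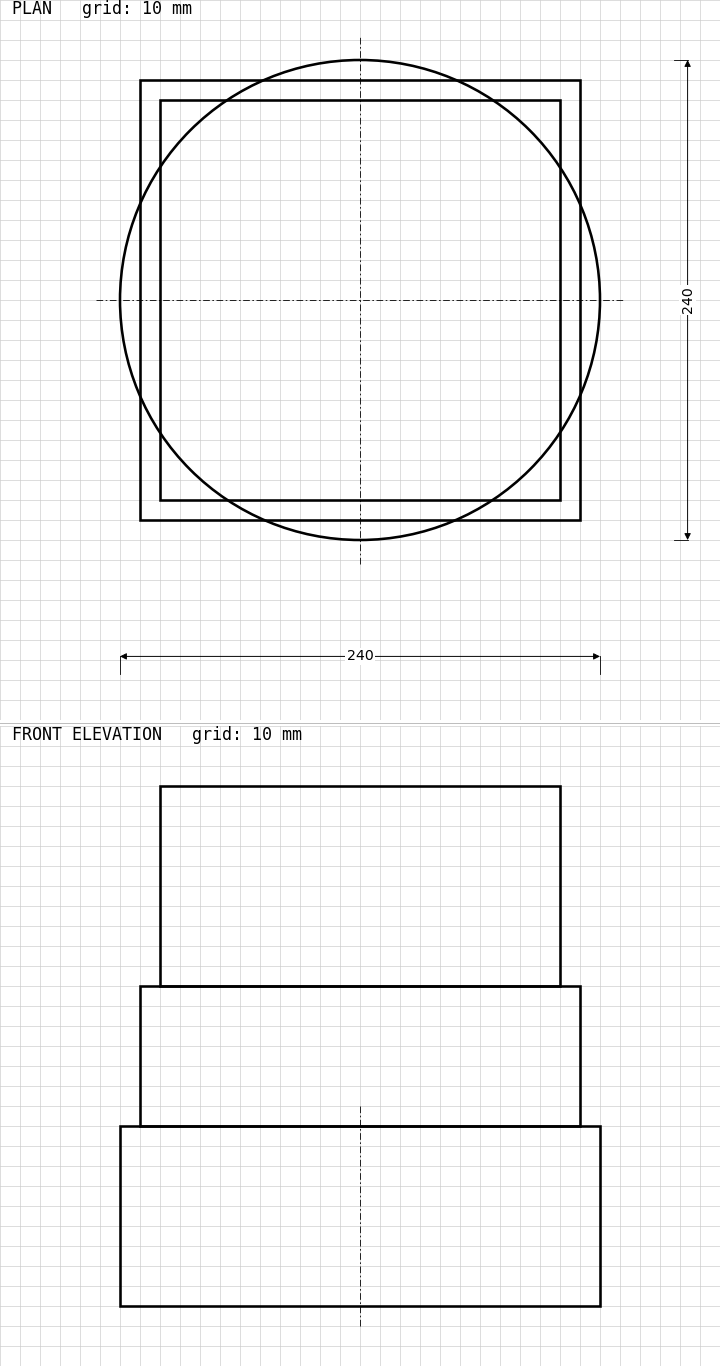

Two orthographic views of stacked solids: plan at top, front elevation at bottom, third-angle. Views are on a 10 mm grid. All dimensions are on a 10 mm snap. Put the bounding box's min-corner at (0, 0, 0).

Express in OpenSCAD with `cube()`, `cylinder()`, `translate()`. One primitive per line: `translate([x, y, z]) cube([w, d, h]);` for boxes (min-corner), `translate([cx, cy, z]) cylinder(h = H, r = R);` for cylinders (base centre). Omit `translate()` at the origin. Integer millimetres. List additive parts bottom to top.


translate([120, 120, 0]) cylinder(h = 90, r = 120);
translate([10, 10, 90]) cube([220, 220, 70]);
translate([20, 20, 160]) cube([200, 200, 100]);
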